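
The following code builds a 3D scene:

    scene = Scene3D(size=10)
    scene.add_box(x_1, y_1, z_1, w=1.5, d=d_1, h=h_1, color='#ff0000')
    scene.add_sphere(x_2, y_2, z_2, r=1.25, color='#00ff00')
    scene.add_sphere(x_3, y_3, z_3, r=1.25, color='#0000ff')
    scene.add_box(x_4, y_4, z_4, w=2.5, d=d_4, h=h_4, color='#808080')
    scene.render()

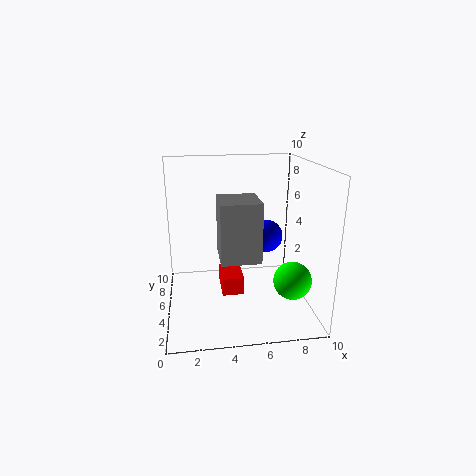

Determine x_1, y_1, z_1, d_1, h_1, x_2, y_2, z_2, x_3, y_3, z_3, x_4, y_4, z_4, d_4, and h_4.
x_1 = 3.75
y_1 = 3.75
z_1 = 1.25
d_1 = 2.5
h_1 = 1.25
x_2 = 8.25
y_2 = 2.5
z_2 = 2.75
x_3 = 7.5
y_3 = 7
z_3 = 4.25
x_4 = 3.5
y_4 = 1.75
z_4 = 4.5
d_4 = 2.75
h_4 = 3.75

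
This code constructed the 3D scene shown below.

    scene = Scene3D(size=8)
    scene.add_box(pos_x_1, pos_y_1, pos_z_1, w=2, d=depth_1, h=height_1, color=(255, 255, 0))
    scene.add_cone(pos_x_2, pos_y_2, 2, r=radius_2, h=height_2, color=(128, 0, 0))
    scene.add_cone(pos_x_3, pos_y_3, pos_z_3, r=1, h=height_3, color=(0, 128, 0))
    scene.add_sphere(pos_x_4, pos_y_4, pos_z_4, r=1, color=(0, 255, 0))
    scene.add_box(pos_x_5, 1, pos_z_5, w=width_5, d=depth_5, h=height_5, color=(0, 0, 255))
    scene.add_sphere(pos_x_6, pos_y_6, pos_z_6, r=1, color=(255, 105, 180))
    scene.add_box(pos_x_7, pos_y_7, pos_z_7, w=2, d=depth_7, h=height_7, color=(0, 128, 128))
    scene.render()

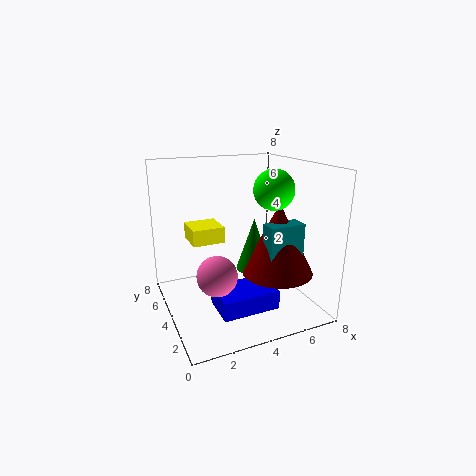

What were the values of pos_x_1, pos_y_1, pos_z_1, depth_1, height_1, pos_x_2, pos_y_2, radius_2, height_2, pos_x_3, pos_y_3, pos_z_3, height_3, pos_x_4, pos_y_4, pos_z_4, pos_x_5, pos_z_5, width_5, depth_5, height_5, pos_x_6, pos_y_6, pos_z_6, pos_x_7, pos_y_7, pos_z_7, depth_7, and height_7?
pos_x_1 = 2, pos_y_1 = 6, pos_z_1 = 3, depth_1 = 2, height_1 = 1, pos_x_2 = 6, pos_y_2 = 3, radius_2 = 2, height_2 = 4, pos_x_3 = 5, pos_y_3 = 4, pos_z_3 = 2, height_3 = 3, pos_x_4 = 5, pos_y_4 = 2, pos_z_4 = 7, pos_x_5 = 2, pos_z_5 = 1, width_5 = 3, depth_5 = 2, height_5 = 1, pos_x_6 = 2, pos_y_6 = 2, pos_z_6 = 3, pos_x_7 = 5, pos_y_7 = 2, pos_z_7 = 3, depth_7 = 1, height_7 = 2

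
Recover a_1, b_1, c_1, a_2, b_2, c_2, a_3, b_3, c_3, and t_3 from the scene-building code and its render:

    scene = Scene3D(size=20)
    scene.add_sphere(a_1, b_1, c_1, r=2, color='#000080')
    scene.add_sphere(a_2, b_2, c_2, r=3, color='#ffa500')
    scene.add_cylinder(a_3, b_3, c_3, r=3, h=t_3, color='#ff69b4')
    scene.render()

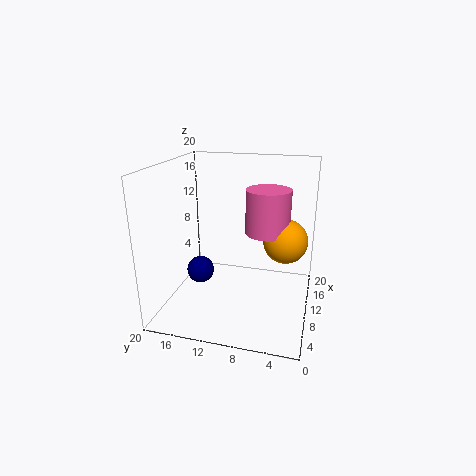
a_1 = 10.5
b_1 = 16
c_1 = 4
a_2 = 10.5
b_2 = 3.5
c_2 = 10
a_3 = 10.5
b_3 = 6
c_3 = 11
t_3 = 6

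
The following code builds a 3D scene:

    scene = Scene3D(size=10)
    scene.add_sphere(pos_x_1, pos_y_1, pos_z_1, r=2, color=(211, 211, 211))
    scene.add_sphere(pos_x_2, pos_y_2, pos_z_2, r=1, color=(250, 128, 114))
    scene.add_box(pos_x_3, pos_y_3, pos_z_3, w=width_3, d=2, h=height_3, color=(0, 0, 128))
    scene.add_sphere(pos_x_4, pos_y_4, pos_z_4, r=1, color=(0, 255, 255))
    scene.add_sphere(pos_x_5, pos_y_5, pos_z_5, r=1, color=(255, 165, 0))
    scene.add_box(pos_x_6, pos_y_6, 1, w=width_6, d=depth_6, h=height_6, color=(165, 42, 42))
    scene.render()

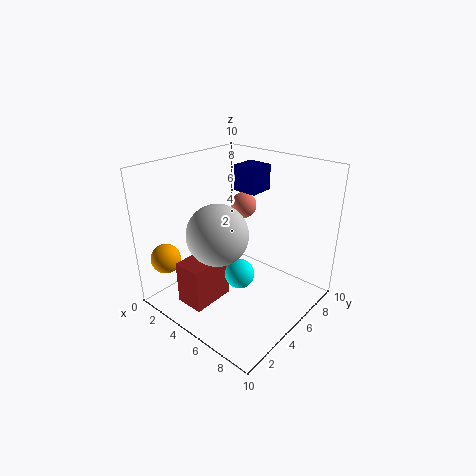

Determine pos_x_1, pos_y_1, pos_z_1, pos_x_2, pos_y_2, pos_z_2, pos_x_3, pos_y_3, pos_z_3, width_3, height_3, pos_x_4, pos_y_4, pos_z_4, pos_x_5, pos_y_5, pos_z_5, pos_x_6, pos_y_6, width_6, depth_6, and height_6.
pos_x_1 = 5
pos_y_1 = 3
pos_z_1 = 6
pos_x_2 = 3
pos_y_2 = 8
pos_z_2 = 6
pos_x_3 = 2
pos_y_3 = 8
pos_z_3 = 7
width_3 = 2
height_3 = 2
pos_x_4 = 6
pos_y_4 = 4
pos_z_4 = 3
pos_x_5 = 2
pos_y_5 = 1
pos_z_5 = 4
pos_x_6 = 3
pos_y_6 = 1
width_6 = 2
depth_6 = 3
height_6 = 3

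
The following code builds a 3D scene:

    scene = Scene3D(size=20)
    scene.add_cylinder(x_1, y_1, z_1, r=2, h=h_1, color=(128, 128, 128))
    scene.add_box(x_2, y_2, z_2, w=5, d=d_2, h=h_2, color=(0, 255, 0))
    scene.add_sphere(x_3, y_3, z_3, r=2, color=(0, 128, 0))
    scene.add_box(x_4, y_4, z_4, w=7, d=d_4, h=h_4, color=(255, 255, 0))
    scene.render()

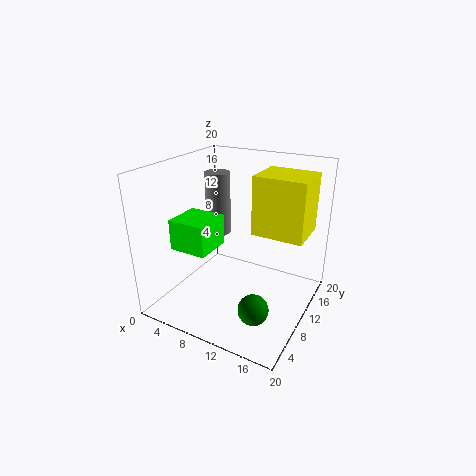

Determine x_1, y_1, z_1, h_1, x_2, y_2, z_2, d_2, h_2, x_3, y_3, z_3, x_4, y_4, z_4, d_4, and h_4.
x_1 = 3, y_1 = 16, z_1 = 7, h_1 = 10, x_2 = 4, y_2 = 3, z_2 = 10, d_2 = 5, h_2 = 4, x_3 = 15, y_3 = 5, z_3 = 3, x_4 = 12, y_4 = 10, z_4 = 11, d_4 = 6, h_4 = 8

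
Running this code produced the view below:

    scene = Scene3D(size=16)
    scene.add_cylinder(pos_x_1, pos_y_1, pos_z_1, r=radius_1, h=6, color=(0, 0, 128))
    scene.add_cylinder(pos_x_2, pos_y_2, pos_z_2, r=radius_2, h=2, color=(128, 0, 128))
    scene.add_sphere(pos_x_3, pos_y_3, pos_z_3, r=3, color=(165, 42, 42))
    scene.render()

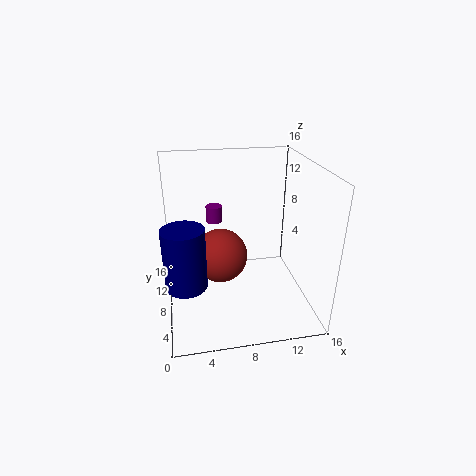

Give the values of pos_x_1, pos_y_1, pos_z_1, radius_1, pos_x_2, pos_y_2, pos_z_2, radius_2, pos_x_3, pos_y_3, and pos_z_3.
pos_x_1 = 2
pos_y_1 = 3
pos_z_1 = 6
radius_1 = 2
pos_x_2 = 6
pos_y_2 = 13
pos_z_2 = 8
radius_2 = 1
pos_x_3 = 6
pos_y_3 = 8
pos_z_3 = 6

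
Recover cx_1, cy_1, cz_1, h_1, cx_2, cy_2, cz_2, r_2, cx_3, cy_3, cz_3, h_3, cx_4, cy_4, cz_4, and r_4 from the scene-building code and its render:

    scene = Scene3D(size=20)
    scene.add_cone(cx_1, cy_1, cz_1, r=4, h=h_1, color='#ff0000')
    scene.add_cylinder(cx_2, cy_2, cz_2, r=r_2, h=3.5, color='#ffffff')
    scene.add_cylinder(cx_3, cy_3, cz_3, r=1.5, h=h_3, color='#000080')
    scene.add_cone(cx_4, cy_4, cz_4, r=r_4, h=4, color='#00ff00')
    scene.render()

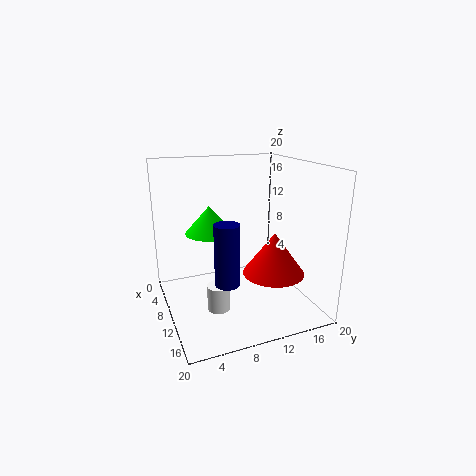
cx_1 = 15; cy_1 = 13; cz_1 = 6.5; h_1 = 5.5; cx_2 = 13; cy_2 = 6; cz_2 = 1.5; r_2 = 1.5; cx_3 = 16.5; cy_3 = 6; cz_3 = 7; h_3 = 7.5; cx_4 = 6.5; cy_4 = 7; cz_4 = 10; r_4 = 3.5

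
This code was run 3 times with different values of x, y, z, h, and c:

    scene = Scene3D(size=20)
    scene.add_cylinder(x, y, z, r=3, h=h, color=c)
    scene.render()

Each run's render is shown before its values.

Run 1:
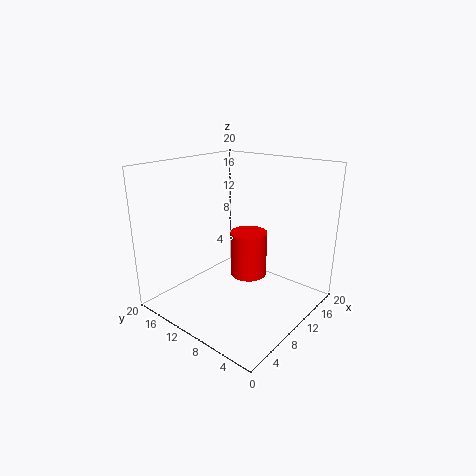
x = 16.75
y = 13.25
z = 0.5
h = 7.5
c = 'red'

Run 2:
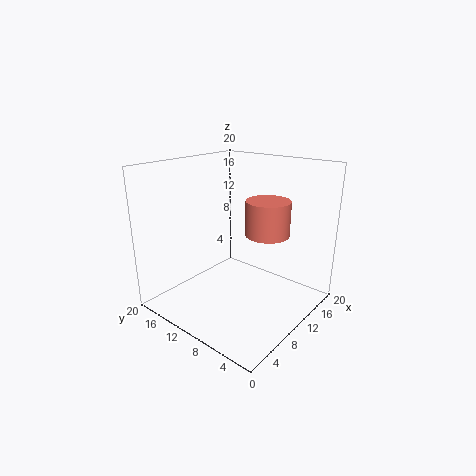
x = 12
y = 6.5
z = 10.75
h = 4.75
c = 'salmon'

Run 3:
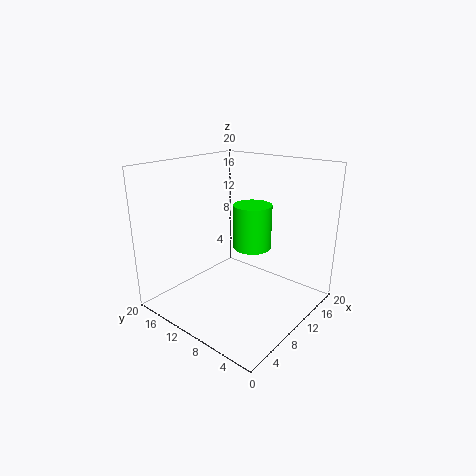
x = 16
y = 12
z = 6
h = 7
c = 'lime'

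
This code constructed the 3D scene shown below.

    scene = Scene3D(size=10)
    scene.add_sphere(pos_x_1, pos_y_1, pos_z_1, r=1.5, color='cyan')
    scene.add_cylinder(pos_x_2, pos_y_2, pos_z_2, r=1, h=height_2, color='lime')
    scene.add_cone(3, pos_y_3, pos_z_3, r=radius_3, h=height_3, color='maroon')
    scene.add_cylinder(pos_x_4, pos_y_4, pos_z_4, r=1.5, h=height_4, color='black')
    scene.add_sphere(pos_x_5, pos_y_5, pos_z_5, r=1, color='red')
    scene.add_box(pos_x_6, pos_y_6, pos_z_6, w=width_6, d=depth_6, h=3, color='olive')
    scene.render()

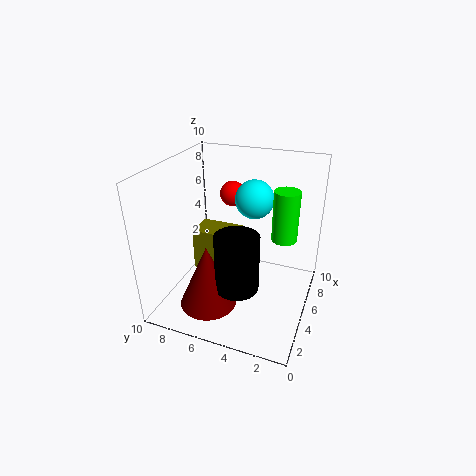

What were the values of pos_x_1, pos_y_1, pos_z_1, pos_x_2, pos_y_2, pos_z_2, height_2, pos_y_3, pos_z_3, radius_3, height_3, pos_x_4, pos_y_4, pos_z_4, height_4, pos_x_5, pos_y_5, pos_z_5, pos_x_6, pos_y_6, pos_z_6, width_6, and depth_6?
pos_x_1 = 8.5, pos_y_1 = 5, pos_z_1 = 6.5, pos_x_2 = 8.5, pos_y_2 = 2.5, pos_z_2 = 3.5, height_2 = 4, pos_y_3 = 6.5, pos_z_3 = 0.5, radius_3 = 2, height_3 = 4.5, pos_x_4 = 3.5, pos_y_4 = 4.5, pos_z_4 = 2, height_4 = 4, pos_x_5 = 9, pos_y_5 = 7, pos_z_5 = 6.5, pos_x_6 = 4, pos_y_6 = 5, pos_z_6 = 2.5, width_6 = 2, depth_6 = 3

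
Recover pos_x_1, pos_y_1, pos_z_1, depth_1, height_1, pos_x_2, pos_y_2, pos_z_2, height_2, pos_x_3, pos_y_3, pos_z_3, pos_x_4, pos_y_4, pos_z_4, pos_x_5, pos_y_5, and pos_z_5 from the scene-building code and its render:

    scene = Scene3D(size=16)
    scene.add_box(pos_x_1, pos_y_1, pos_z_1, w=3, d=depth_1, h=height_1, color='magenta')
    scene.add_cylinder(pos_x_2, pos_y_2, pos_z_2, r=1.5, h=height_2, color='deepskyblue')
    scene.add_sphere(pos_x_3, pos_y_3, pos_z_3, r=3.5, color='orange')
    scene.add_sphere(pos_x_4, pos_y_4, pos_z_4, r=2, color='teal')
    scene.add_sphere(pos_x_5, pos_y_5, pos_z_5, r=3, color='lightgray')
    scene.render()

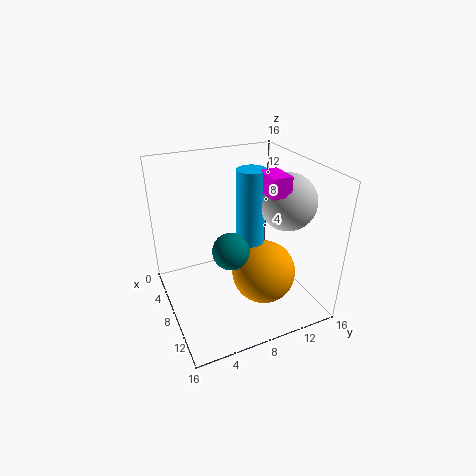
pos_x_1 = 9.5, pos_y_1 = 9.5, pos_z_1 = 14, depth_1 = 2, height_1 = 2, pos_x_2 = 9, pos_y_2 = 9, pos_z_2 = 8, height_2 = 8, pos_x_3 = 10.5, pos_y_3 = 10, pos_z_3 = 4.5, pos_x_4 = 9.5, pos_y_4 = 6.5, pos_z_4 = 7.5, pos_x_5 = 10.5, pos_y_5 = 12.5, pos_z_5 = 12.5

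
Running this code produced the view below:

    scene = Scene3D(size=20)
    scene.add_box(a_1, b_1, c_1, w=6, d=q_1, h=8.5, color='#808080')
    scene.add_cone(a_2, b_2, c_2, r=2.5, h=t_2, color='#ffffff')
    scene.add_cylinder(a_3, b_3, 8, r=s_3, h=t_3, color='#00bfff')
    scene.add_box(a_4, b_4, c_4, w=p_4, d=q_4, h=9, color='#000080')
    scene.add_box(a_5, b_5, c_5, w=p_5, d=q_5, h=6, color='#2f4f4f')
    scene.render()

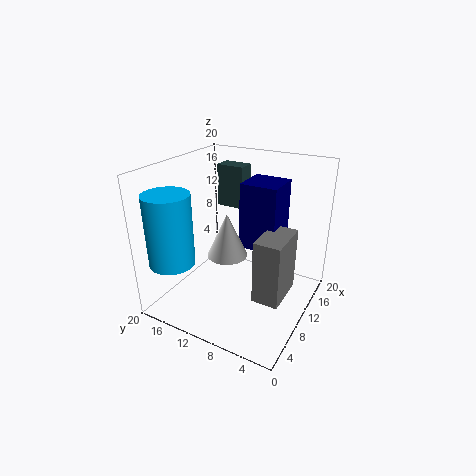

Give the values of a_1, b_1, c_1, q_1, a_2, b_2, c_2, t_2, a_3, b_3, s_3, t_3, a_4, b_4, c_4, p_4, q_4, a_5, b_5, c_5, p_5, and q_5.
a_1 = 5.5, b_1 = 2, c_1 = 4, q_1 = 3.5, a_2 = 5.5, b_2 = 9, c_2 = 10, t_2 = 5.5, a_3 = 3, b_3 = 16, s_3 = 3, t_3 = 9.5, a_4 = 9.5, b_4 = 4.5, c_4 = 9, p_4 = 5, q_4 = 5, a_5 = 13, b_5 = 11, c_5 = 13, p_5 = 2.5, q_5 = 4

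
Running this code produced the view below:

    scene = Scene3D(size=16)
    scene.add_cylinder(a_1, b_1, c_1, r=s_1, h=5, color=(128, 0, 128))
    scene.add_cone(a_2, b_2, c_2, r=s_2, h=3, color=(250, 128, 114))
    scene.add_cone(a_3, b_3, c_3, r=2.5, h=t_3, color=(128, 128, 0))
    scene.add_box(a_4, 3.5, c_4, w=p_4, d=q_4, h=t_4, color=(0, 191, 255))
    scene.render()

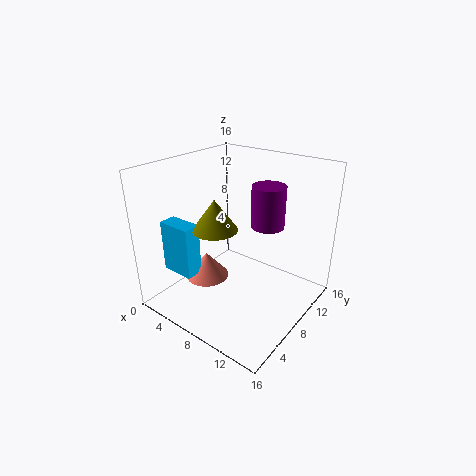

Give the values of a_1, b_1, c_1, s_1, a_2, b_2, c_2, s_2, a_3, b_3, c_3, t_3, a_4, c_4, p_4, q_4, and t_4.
a_1 = 9; b_1 = 12.5; c_1 = 8; s_1 = 2; a_2 = 4.5; b_2 = 6.5; c_2 = 2.5; s_2 = 2.5; a_3 = 6; b_3 = 6.5; c_3 = 9; t_3 = 3.5; a_4 = 0.5; c_4 = 3.5; p_4 = 4; q_4 = 2; t_4 = 6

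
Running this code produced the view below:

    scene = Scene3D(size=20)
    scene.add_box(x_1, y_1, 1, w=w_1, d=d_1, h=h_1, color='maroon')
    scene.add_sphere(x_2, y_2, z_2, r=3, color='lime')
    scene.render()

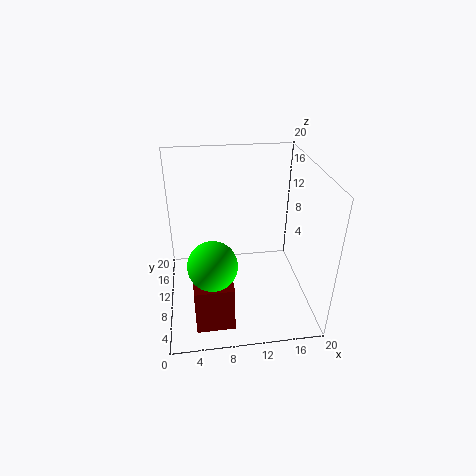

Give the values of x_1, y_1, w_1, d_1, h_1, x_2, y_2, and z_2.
x_1 = 3.5, y_1 = 2, w_1 = 5, d_1 = 2.5, h_1 = 6.5, x_2 = 6, y_2 = 3.5, z_2 = 10.5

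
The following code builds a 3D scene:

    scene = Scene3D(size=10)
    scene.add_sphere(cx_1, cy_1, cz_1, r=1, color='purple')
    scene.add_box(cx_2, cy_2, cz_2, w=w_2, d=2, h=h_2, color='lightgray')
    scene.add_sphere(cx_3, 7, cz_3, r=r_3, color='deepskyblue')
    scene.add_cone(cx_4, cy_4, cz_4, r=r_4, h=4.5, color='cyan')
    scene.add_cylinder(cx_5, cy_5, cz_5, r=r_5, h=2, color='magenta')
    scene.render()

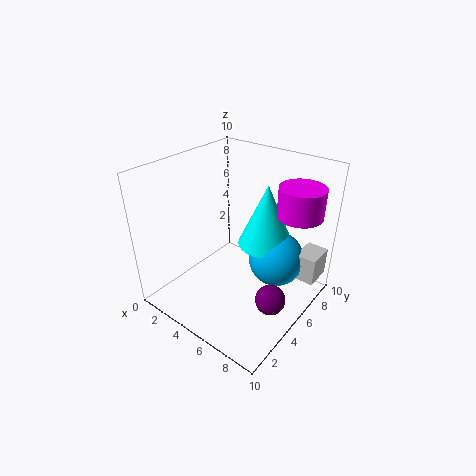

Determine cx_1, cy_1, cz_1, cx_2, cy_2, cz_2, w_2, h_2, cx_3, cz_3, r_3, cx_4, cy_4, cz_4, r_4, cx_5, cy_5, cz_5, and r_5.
cx_1 = 8.5, cy_1 = 4, cz_1 = 2, cx_2 = 8.5, cy_2 = 7, cz_2 = 2, w_2 = 1.5, h_2 = 2, cx_3 = 7, cz_3 = 3, r_3 = 2, cx_4 = 6, cy_4 = 7, cz_4 = 4, r_4 = 2, cx_5 = 8.5, cy_5 = 7, cz_5 = 7, r_5 = 1.5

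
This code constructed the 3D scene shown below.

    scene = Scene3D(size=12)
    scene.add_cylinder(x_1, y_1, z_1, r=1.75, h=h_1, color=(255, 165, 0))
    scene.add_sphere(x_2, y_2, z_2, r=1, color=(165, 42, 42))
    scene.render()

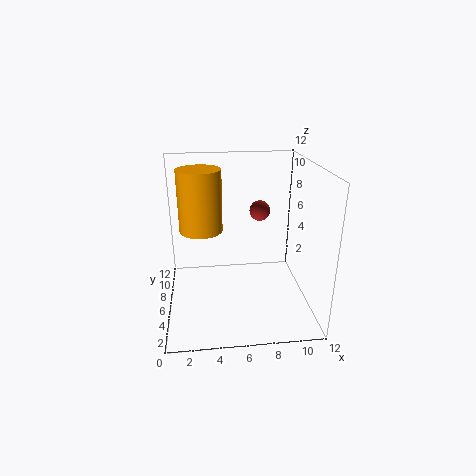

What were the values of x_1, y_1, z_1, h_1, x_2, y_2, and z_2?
x_1 = 3, y_1 = 6.25, z_1 = 6.75, h_1 = 5, x_2 = 8.75, y_2 = 11, z_2 = 6.5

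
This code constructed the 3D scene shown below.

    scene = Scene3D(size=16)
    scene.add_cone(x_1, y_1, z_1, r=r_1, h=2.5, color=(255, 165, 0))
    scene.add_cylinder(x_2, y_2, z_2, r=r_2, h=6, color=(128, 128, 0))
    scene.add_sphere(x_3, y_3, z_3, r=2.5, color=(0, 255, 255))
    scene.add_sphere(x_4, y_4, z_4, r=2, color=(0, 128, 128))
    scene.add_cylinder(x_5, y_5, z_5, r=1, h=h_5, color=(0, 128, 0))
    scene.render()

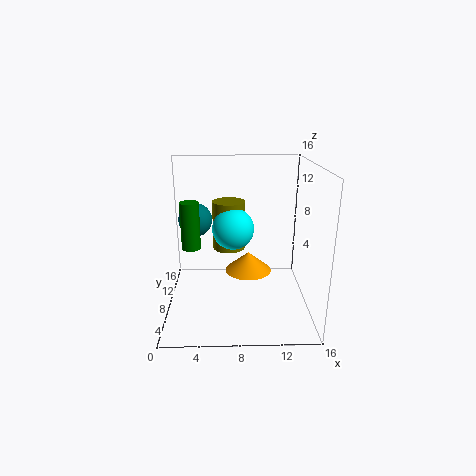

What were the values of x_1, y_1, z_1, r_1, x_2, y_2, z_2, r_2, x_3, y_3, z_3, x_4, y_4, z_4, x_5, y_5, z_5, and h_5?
x_1 = 9.5; y_1 = 13; z_1 = 1.5; r_1 = 3; x_2 = 7; y_2 = 12.5; z_2 = 5; r_2 = 2; x_3 = 7.5; y_3 = 11; z_3 = 8; x_4 = 3; y_4 = 11.5; z_4 = 9; x_5 = 3; y_5 = 6.5; z_5 = 7.5; h_5 = 5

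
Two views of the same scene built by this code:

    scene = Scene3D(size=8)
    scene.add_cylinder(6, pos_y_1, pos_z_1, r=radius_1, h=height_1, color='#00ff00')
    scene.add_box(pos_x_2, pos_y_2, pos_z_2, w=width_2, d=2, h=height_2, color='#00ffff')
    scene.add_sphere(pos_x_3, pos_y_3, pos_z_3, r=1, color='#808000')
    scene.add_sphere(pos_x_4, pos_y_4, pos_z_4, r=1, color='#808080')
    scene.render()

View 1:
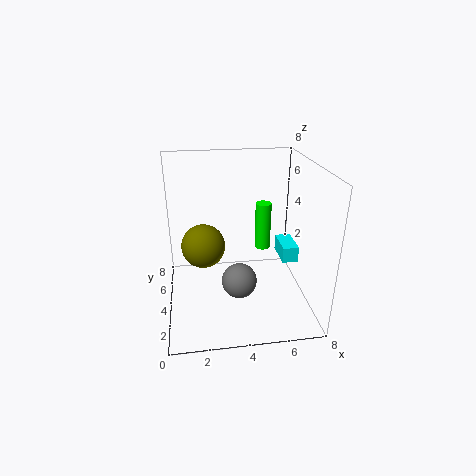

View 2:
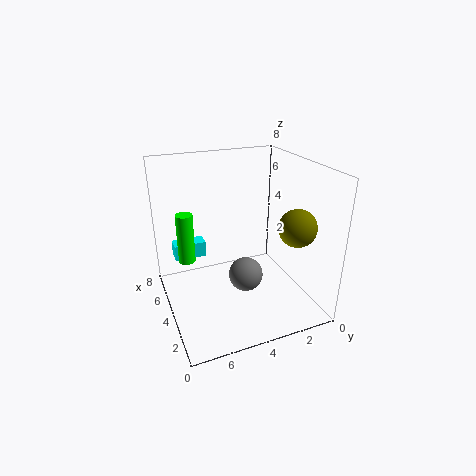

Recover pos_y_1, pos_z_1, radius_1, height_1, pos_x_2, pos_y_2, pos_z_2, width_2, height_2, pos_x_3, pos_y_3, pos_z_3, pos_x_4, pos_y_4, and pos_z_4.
pos_y_1 = 6.5
pos_z_1 = 2
radius_1 = 0.5
height_1 = 3
pos_x_2 = 7
pos_y_2 = 5
pos_z_2 = 1.5
width_2 = 1
height_2 = 1
pos_x_3 = 2
pos_y_3 = 1.5
pos_z_3 = 5
pos_x_4 = 4
pos_y_4 = 3.5
pos_z_4 = 1.5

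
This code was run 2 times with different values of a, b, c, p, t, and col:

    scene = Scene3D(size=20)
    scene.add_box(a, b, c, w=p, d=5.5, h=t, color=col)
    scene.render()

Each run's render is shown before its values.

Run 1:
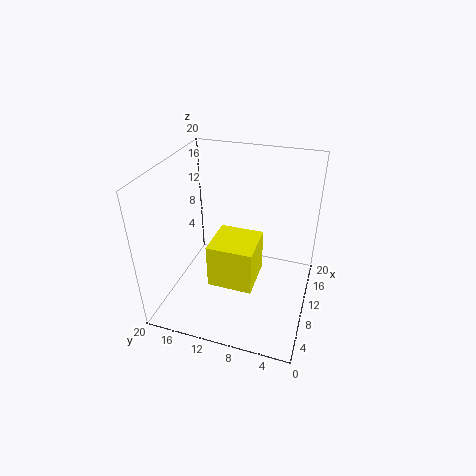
a = 2.5; b = 6; c = 7.5; p = 5.5; t = 5.5; col = 'yellow'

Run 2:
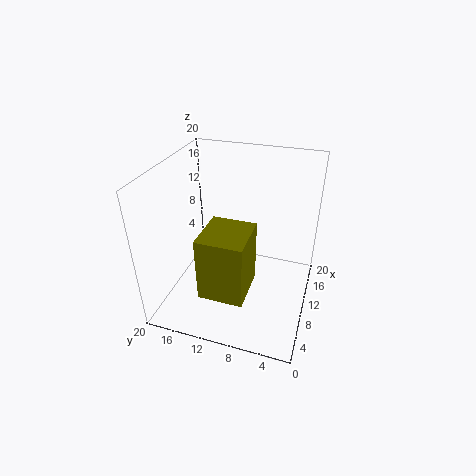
a = 0.5; b = 6.5; c = 7; p = 6; t = 8; col = 'olive'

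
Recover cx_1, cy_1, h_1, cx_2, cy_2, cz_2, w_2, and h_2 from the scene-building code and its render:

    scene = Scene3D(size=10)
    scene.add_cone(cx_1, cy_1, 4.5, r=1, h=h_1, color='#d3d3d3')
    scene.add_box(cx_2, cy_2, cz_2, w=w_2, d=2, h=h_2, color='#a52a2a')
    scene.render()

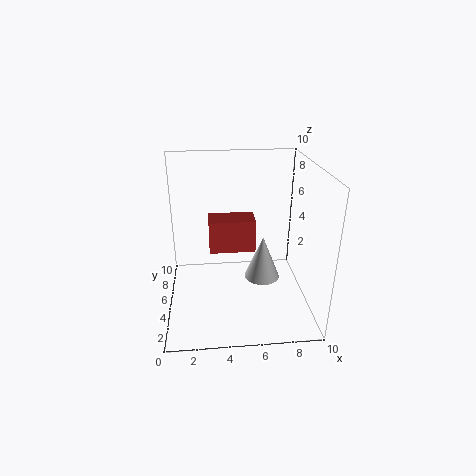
cx_1 = 6, cy_1 = 1, h_1 = 2.5, cx_2 = 3, cy_2 = 6.5, cz_2 = 3, w_2 = 3.5, h_2 = 2.5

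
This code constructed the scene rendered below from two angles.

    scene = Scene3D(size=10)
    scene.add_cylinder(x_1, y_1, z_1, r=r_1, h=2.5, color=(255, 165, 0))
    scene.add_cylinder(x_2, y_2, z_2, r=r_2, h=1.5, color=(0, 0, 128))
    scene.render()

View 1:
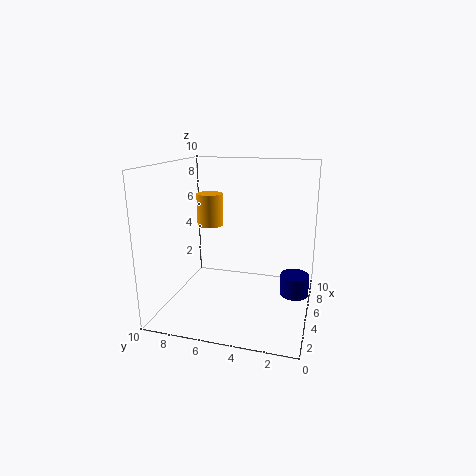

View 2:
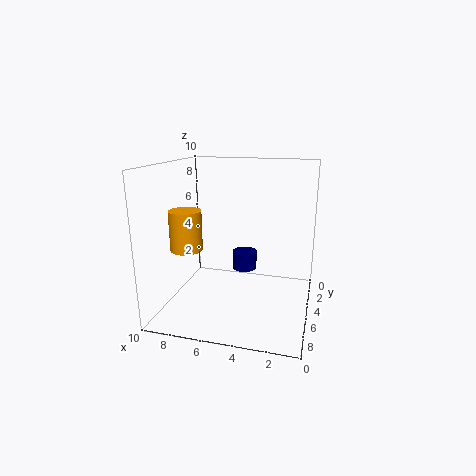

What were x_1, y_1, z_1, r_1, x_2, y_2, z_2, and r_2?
x_1 = 7.5, y_1 = 8, z_1 = 5, r_1 = 1, x_2 = 5.5, y_2 = 1, z_2 = 1, r_2 = 1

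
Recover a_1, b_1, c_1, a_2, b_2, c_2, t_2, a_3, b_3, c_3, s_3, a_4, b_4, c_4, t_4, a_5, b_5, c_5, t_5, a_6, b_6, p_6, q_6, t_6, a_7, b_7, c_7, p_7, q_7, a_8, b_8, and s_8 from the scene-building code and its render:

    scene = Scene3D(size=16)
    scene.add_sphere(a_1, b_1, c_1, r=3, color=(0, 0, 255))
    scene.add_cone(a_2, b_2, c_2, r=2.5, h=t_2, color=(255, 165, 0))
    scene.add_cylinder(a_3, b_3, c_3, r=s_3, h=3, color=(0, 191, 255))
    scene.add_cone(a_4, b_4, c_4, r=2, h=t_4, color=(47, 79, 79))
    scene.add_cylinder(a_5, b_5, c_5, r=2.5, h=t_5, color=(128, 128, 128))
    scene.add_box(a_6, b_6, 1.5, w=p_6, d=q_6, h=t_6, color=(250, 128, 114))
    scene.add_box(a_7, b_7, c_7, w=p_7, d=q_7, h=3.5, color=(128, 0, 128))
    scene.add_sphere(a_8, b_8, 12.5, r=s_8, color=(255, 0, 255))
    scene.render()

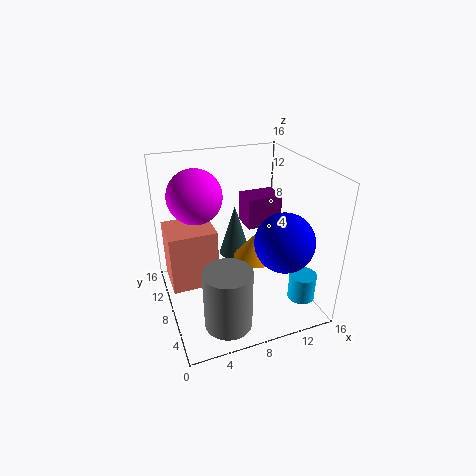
a_1 = 11; b_1 = 3; c_1 = 9.5; a_2 = 10; b_2 = 7.5; c_2 = 5.5; t_2 = 3; a_3 = 14; b_3 = 3.5; c_3 = 1.5; s_3 = 1.5; a_4 = 9.5; b_4 = 13; c_4 = 3; t_4 = 6.5; a_5 = 5; b_5 = 3; c_5 = 1; t_5 = 6.5; a_6 = 0.5; b_6 = 9; p_6 = 5.5; q_6 = 5; t_6 = 7; a_7 = 9.5; b_7 = 8.5; c_7 = 8.5; p_7 = 4; q_7 = 3; a_8 = 4; b_8 = 10.5; s_8 = 3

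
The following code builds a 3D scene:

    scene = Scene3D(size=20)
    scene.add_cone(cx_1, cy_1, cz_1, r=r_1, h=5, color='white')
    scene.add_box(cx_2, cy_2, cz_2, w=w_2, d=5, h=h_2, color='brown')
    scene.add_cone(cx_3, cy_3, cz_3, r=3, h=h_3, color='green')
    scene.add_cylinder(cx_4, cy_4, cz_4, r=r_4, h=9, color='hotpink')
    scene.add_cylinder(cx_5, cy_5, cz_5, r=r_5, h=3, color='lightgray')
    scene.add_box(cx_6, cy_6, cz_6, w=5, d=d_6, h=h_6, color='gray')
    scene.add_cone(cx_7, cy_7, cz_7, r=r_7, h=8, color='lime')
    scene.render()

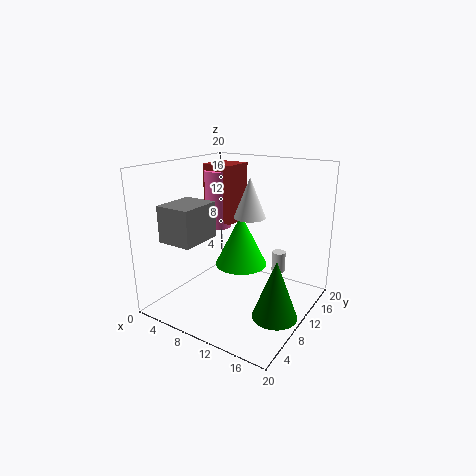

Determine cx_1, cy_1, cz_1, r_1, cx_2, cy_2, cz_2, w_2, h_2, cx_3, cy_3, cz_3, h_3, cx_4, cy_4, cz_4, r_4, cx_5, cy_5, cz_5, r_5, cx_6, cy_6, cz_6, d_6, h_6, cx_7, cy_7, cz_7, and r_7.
cx_1 = 13
cy_1 = 8
cz_1 = 14
r_1 = 2
cx_2 = 1
cy_2 = 14
cz_2 = 10
w_2 = 5
h_2 = 9
cx_3 = 17
cy_3 = 8
cz_3 = 1
h_3 = 8
cx_4 = 3
cy_4 = 15
cz_4 = 9
r_4 = 2
cx_5 = 14
cy_5 = 15
cz_5 = 4
r_5 = 1
cx_6 = 2
cy_6 = 3
cz_6 = 10
d_6 = 6
h_6 = 5
cx_7 = 8
cy_7 = 14
cz_7 = 4
r_7 = 4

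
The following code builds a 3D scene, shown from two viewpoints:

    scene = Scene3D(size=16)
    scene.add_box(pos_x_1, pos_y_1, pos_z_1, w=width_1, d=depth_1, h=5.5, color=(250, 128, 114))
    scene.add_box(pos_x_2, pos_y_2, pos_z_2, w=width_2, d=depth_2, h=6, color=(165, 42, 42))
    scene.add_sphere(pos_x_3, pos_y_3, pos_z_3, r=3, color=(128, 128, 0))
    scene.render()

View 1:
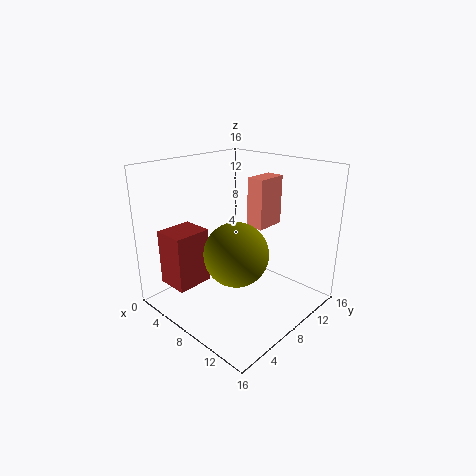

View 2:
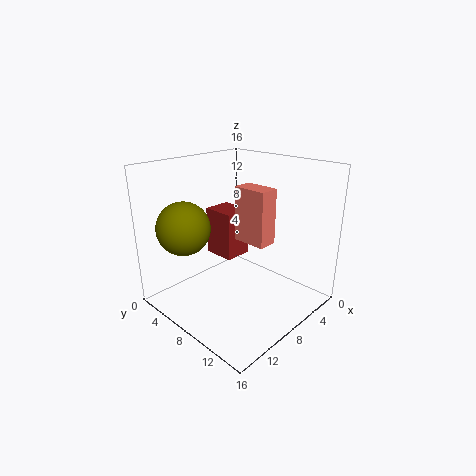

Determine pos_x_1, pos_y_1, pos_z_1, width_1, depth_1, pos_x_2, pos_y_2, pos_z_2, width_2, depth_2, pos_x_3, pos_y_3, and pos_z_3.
pos_x_1 = 8
pos_y_1 = 9.5
pos_z_1 = 9
width_1 = 2
depth_1 = 3.5
pos_x_2 = 3
pos_y_2 = 1
pos_z_2 = 3.5
width_2 = 3.5
depth_2 = 4
pos_x_3 = 12
pos_y_3 = 3.5
pos_z_3 = 9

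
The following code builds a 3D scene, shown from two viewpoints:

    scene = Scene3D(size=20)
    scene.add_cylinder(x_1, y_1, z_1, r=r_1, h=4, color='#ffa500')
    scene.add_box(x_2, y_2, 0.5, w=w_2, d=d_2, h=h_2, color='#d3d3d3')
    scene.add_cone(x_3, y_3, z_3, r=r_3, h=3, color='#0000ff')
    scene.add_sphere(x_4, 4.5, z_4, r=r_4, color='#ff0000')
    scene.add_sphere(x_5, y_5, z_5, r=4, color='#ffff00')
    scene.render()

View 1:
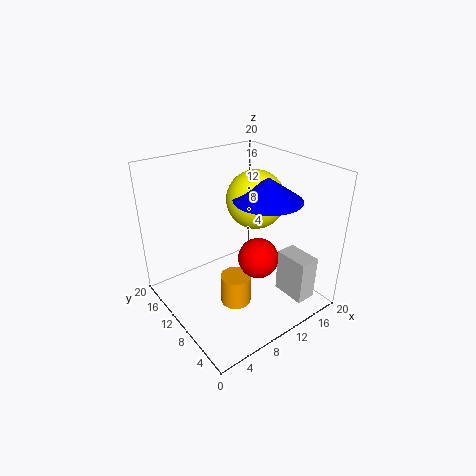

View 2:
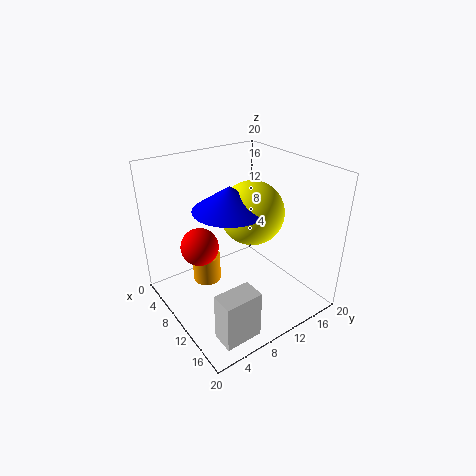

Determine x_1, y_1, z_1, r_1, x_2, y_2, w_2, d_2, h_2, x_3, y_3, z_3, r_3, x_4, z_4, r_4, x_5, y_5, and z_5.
x_1 = 7, y_1 = 6.5, z_1 = 3, r_1 = 2, x_2 = 15.5, y_2 = 2.5, w_2 = 3, d_2 = 5, h_2 = 6.5, x_3 = 12.5, y_3 = 7, z_3 = 16, r_3 = 4.5, x_4 = 9, z_4 = 10, r_4 = 2.5, x_5 = 13, y_5 = 10, z_5 = 15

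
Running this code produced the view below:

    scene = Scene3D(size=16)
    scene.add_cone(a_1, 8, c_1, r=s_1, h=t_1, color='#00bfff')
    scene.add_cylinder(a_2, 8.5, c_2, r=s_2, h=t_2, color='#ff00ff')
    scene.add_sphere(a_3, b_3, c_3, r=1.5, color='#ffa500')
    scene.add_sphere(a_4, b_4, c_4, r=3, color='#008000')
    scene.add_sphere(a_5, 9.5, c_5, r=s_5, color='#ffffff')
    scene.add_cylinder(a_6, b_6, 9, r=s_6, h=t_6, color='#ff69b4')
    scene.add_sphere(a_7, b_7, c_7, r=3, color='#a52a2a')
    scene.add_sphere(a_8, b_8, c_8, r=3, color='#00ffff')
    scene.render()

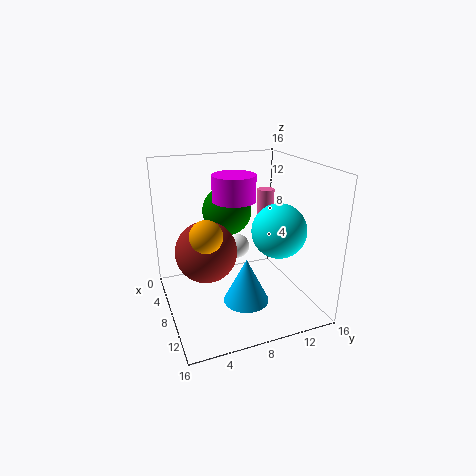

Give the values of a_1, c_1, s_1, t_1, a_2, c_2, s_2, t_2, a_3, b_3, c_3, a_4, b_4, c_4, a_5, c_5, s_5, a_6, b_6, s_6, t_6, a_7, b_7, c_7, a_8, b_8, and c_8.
a_1 = 10.5, c_1 = 1.5, s_1 = 2.5, t_1 = 5, a_2 = 5.5, c_2 = 11.5, s_2 = 2.5, t_2 = 3, a_3 = 13, b_3 = 3, c_3 = 11, a_4 = 3, b_4 = 8.5, c_4 = 9.5, a_5 = 4, c_5 = 5, s_5 = 1.5, a_6 = 5.5, b_6 = 12.5, s_6 = 1, t_6 = 3.5, a_7 = 11, b_7 = 3.5, c_7 = 8.5, a_8 = 10, b_8 = 12, c_8 = 9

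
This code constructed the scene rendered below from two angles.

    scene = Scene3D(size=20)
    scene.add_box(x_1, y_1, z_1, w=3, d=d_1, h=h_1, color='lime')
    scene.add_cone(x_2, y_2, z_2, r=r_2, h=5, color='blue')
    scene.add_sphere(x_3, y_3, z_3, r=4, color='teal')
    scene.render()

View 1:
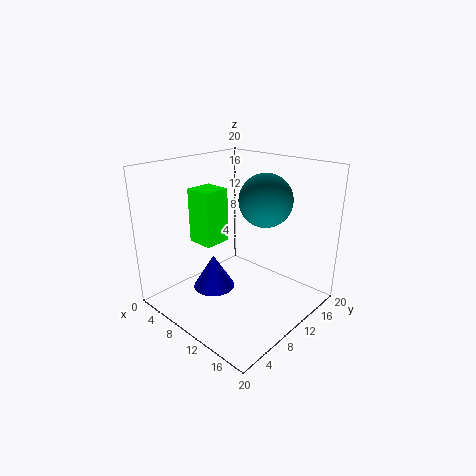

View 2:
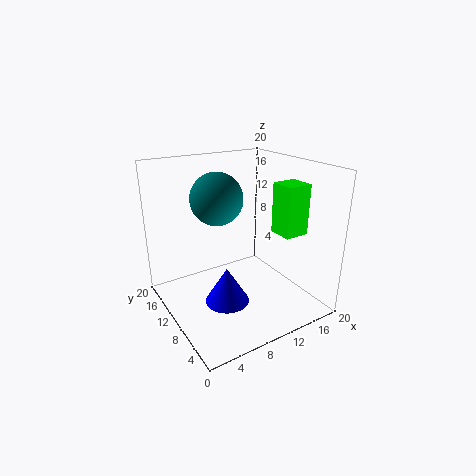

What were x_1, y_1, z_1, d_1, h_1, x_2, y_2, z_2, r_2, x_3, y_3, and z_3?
x_1 = 11; y_1 = 1; z_1 = 13; d_1 = 3; h_1 = 6; x_2 = 7; y_2 = 8; z_2 = 2; r_2 = 3; x_3 = 10; y_3 = 16; z_3 = 14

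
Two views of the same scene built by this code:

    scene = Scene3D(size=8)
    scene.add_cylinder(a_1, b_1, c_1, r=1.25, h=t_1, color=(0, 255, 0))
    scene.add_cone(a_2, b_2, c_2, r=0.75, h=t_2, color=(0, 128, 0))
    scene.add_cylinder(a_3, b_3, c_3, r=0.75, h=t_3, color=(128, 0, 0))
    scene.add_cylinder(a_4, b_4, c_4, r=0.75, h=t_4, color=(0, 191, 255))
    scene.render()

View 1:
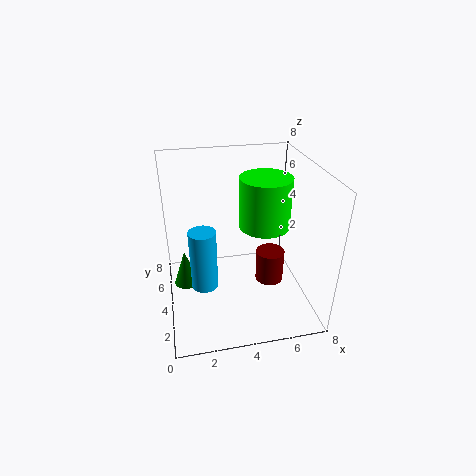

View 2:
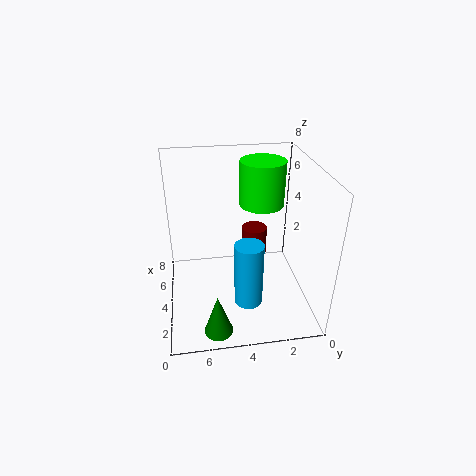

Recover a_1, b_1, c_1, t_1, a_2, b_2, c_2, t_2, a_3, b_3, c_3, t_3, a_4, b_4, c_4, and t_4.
a_1 = 5, b_1 = 2.5, c_1 = 5.5, t_1 = 2.5, a_2 = 1, b_2 = 5.5, c_2 = 0.25, t_2 = 2.25, a_3 = 5.5, b_3 = 2.75, c_3 = 2, t_3 = 1.75, a_4 = 2, b_4 = 3.75, c_4 = 1.25, t_4 = 3.5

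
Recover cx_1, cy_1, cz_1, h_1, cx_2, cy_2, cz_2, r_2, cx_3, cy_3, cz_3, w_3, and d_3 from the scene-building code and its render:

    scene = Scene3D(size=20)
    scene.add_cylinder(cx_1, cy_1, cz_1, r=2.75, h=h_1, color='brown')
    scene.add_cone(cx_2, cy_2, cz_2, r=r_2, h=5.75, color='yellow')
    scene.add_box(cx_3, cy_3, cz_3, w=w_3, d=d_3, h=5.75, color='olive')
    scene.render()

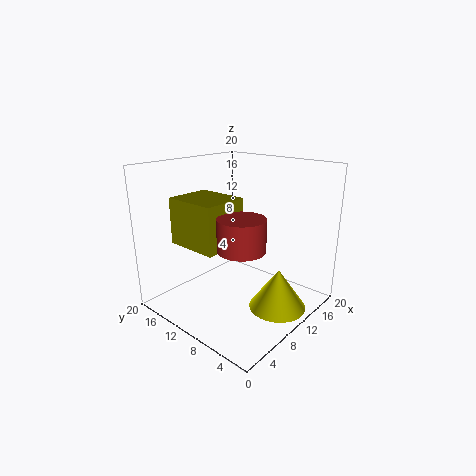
cx_1 = 4, cy_1 = 4.25, cz_1 = 11.75, h_1 = 3.75, cx_2 = 12.25, cy_2 = 4.5, cz_2 = 0.25, r_2 = 4, cx_3 = 1.5, cy_3 = 6.75, cz_3 = 11, w_3 = 5.75, d_3 = 6.75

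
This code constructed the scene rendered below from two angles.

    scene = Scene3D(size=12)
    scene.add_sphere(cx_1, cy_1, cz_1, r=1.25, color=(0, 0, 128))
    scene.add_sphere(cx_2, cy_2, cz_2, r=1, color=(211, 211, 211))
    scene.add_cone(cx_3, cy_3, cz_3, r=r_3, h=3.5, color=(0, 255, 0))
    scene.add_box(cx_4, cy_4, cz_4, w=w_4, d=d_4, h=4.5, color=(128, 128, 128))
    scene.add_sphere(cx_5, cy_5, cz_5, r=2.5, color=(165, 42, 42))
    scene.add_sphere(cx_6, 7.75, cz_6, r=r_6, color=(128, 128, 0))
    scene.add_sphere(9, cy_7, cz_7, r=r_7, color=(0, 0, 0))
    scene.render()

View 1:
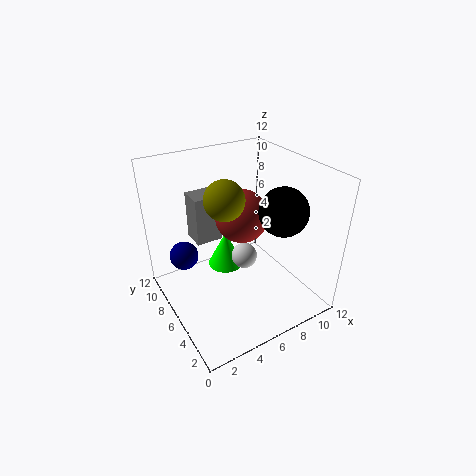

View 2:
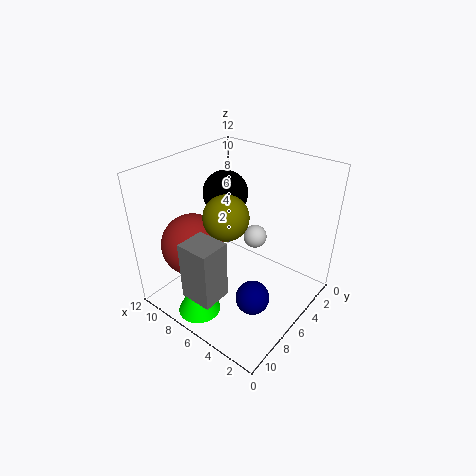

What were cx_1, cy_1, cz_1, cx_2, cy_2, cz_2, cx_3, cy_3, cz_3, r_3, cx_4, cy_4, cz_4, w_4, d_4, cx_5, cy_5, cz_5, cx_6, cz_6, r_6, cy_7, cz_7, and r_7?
cx_1 = 2.25, cy_1 = 9, cz_1 = 3.75, cx_2 = 5.5, cy_2 = 4.25, cz_2 = 5.5, cx_3 = 7, cy_3 = 10, cz_3 = 0.5, r_3 = 1.75, cx_4 = 4, cy_4 = 9.75, cz_4 = 3.75, w_4 = 2.5, d_4 = 2.25, cx_5 = 8.25, cy_5 = 9, cz_5 = 6, cx_6 = 5.75, cz_6 = 8.75, r_6 = 1.75, cy_7 = 4, cz_7 = 8.5, r_7 = 2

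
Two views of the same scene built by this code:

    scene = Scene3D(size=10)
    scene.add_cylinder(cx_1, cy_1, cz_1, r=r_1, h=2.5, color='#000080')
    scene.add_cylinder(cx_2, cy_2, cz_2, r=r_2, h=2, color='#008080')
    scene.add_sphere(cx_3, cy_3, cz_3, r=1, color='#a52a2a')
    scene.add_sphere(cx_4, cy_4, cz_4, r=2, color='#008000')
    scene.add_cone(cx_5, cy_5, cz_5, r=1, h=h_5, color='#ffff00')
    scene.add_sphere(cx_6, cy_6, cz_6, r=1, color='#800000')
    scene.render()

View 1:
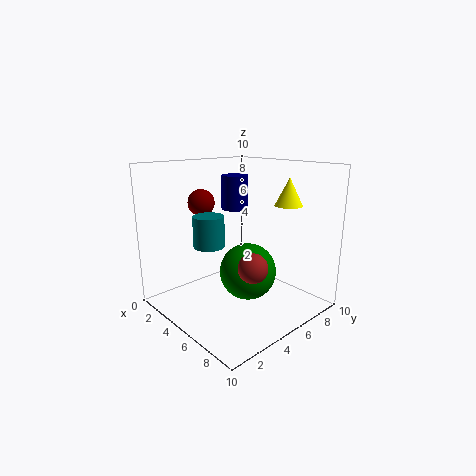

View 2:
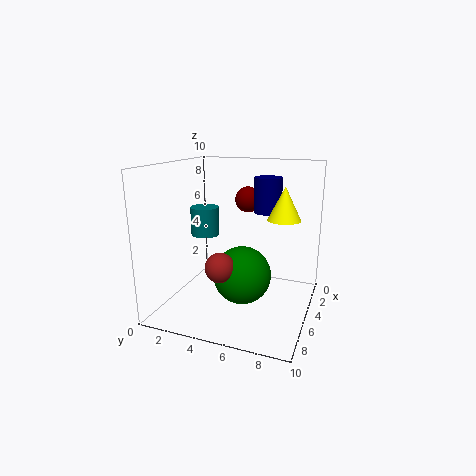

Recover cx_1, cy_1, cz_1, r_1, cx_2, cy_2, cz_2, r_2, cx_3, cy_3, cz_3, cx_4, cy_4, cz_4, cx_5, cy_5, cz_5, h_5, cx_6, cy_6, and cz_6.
cx_1 = 3, cy_1 = 6.5, cz_1 = 6.5, r_1 = 1, cx_2 = 5, cy_2 = 2.5, cz_2 = 5, r_2 = 1, cx_3 = 7, cy_3 = 4.5, cz_3 = 3.5, cx_4 = 5.5, cy_4 = 5.5, cz_4 = 2.5, cx_5 = 6.5, cy_5 = 8.5, cz_5 = 7, h_5 = 2, cx_6 = 1.5, cy_6 = 4.5, cz_6 = 7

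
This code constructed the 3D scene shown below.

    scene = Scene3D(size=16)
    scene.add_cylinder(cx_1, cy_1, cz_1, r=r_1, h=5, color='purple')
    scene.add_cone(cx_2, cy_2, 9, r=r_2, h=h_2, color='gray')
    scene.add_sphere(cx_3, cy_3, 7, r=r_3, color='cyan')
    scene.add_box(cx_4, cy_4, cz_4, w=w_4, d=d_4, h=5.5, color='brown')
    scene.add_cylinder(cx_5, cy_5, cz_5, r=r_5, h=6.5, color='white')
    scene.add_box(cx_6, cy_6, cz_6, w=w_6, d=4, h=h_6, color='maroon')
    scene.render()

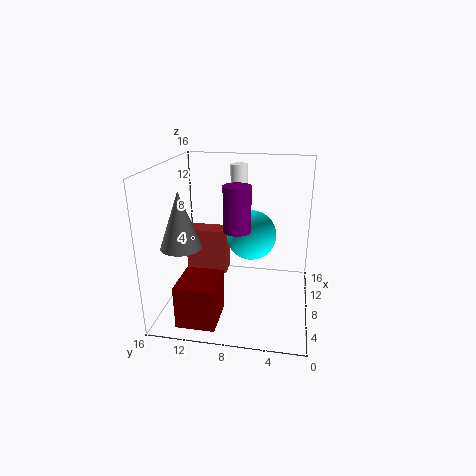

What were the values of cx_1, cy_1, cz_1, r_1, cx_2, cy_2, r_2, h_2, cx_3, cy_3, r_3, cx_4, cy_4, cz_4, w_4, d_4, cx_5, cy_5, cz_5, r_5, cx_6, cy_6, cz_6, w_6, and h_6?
cx_1 = 7.5, cy_1 = 8, cz_1 = 9, r_1 = 1.5, cx_2 = 2.5, cy_2 = 12.5, r_2 = 2, h_2 = 5.5, cx_3 = 11.5, cy_3 = 7, r_3 = 3, cx_4 = 10.5, cy_4 = 10, cz_4 = 2, w_4 = 2.5, d_4 = 5, cx_5 = 11.5, cy_5 = 8.5, cz_5 = 9, r_5 = 1, cx_6 = 0.5, cy_6 = 9, cz_6 = 1, w_6 = 4.5, h_6 = 4.5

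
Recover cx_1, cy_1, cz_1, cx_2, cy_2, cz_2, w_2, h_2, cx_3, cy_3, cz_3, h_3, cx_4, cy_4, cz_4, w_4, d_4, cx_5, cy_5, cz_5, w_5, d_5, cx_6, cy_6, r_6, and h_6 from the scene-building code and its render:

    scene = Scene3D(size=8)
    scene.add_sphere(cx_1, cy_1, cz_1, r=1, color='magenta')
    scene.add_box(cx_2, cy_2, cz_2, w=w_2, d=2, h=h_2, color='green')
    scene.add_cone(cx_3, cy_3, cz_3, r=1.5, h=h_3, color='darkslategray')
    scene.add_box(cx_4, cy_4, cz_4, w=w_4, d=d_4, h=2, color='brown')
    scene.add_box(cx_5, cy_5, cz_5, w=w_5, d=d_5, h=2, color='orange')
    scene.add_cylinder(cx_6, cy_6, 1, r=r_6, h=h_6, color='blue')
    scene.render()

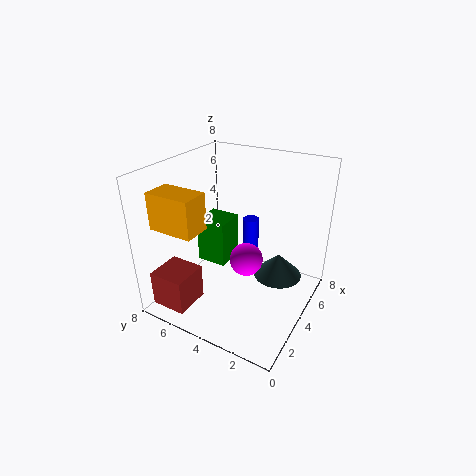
cx_1 = 5; cy_1 = 4; cz_1 = 2; cx_2 = 5.5; cy_2 = 6; cz_2 = 0.5; w_2 = 2; h_2 = 3; cx_3 = 6.5; cy_3 = 2.5; cz_3 = 0.5; h_3 = 1.5; cx_4 = 0.5; cy_4 = 5.5; cz_4 = 0.5; w_4 = 2; d_4 = 2; cx_5 = 1; cy_5 = 5; cz_5 = 5; w_5 = 1.5; d_5 = 2.5; cx_6 = 6.5; cy_6 = 4.5; r_6 = 0.5; h_6 = 3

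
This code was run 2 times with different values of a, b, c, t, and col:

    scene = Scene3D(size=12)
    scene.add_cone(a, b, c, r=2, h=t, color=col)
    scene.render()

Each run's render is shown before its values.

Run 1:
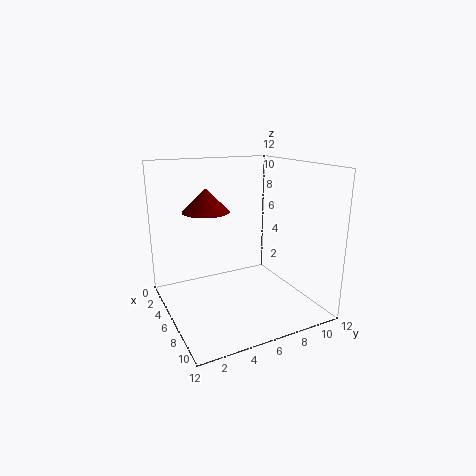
a = 4
b = 4
c = 8
t = 2
col = 'maroon'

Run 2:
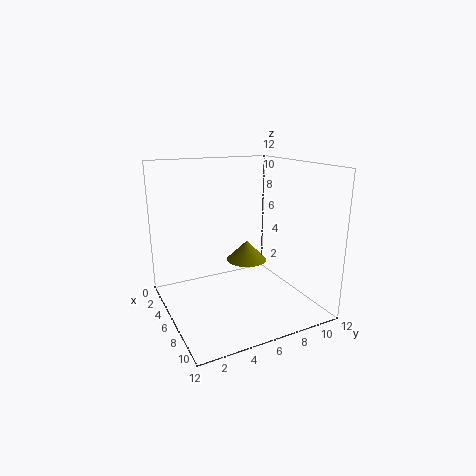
a = 2
b = 9
c = 2
t = 2
col = 'olive'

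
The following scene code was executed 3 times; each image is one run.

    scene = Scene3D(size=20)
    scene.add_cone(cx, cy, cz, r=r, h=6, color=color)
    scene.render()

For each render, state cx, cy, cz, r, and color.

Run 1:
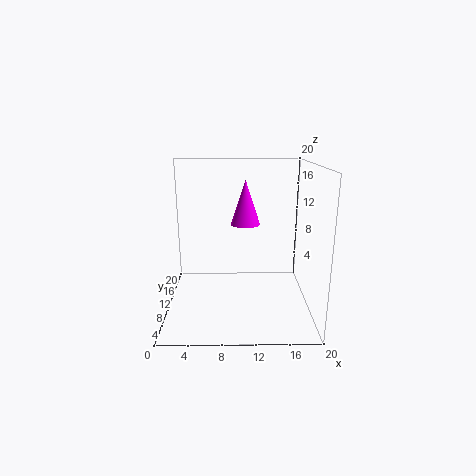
cx = 11
cy = 10
cz = 12
r = 2
color = 'magenta'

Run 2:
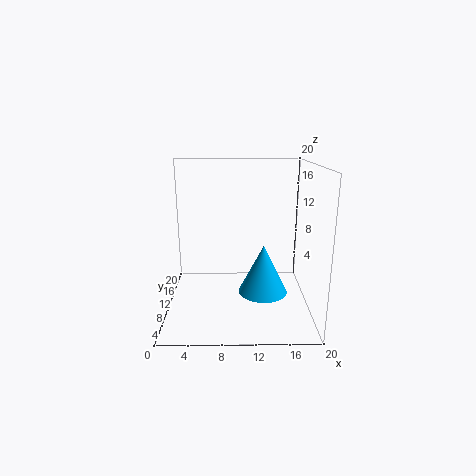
cx = 13
cy = 4
cz = 5
r = 3
color = 'deepskyblue'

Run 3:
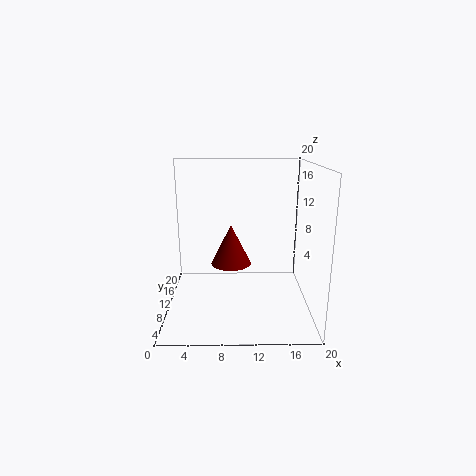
cx = 9
cy = 13
cz = 5
r = 3
color = 'maroon'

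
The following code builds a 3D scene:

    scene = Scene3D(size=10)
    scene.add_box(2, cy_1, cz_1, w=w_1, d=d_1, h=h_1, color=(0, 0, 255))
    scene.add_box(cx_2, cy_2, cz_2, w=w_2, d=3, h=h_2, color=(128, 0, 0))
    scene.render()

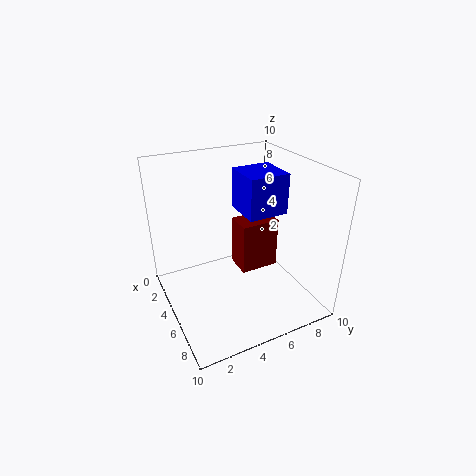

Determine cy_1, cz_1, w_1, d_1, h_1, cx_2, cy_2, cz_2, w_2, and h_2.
cy_1 = 6; cz_1 = 6; w_1 = 3; d_1 = 3; h_1 = 3; cx_2 = 2; cy_2 = 6; cz_2 = 1; w_2 = 2; h_2 = 4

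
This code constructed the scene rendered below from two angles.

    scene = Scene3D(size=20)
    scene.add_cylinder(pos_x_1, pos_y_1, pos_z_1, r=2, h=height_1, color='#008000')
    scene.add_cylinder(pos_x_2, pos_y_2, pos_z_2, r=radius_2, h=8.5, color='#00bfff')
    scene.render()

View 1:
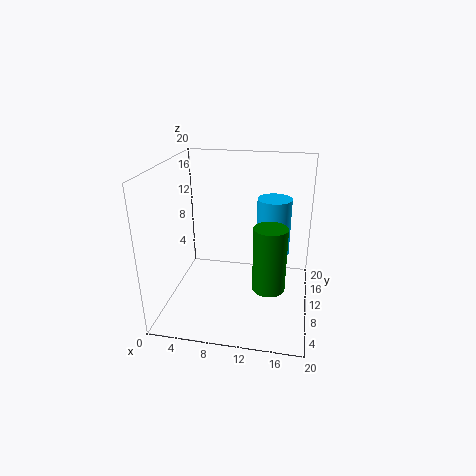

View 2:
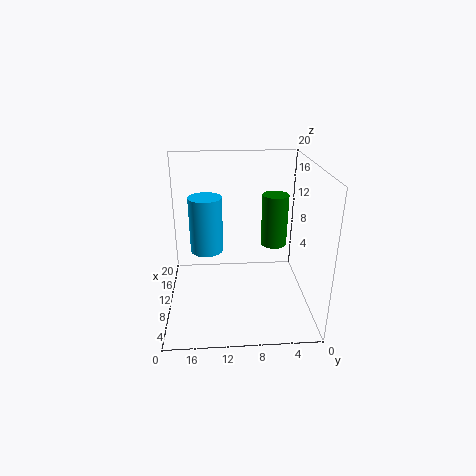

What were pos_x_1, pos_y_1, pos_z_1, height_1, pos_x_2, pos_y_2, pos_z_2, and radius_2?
pos_x_1 = 15
pos_y_1 = 4
pos_z_1 = 6.5
height_1 = 8
pos_x_2 = 14.5
pos_y_2 = 14.5
pos_z_2 = 6
radius_2 = 2.5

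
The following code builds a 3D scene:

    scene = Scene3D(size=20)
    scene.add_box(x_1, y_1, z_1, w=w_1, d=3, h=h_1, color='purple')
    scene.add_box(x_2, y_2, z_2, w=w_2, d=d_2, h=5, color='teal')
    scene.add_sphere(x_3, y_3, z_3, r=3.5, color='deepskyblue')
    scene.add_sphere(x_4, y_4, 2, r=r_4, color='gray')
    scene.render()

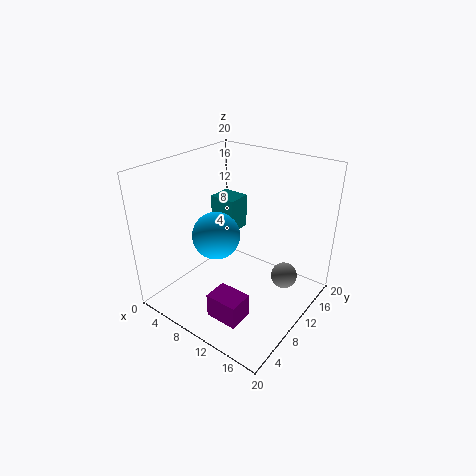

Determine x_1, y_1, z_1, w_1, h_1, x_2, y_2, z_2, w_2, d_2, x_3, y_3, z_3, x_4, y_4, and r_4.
x_1 = 12.5, y_1 = 0.5, z_1 = 4.5, w_1 = 4, h_1 = 3, x_2 = 3.5, y_2 = 12, z_2 = 9, w_2 = 4, d_2 = 3.5, x_3 = 6, y_3 = 10, z_3 = 9, x_4 = 14.5, y_4 = 16, r_4 = 2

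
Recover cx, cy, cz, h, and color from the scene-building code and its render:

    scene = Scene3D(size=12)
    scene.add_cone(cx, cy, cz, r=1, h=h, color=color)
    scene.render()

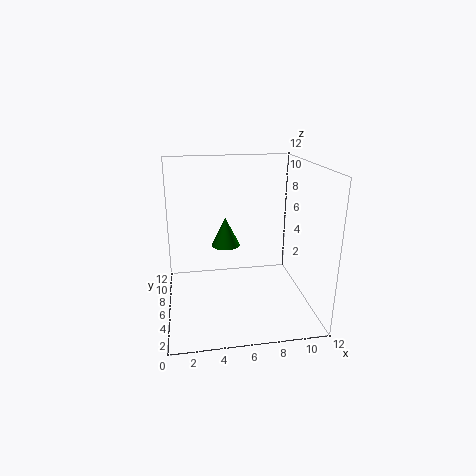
cx = 4.5, cy = 2.5, cz = 7, h = 2, color = 'green'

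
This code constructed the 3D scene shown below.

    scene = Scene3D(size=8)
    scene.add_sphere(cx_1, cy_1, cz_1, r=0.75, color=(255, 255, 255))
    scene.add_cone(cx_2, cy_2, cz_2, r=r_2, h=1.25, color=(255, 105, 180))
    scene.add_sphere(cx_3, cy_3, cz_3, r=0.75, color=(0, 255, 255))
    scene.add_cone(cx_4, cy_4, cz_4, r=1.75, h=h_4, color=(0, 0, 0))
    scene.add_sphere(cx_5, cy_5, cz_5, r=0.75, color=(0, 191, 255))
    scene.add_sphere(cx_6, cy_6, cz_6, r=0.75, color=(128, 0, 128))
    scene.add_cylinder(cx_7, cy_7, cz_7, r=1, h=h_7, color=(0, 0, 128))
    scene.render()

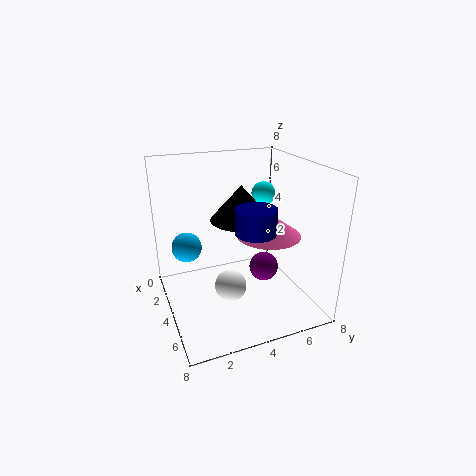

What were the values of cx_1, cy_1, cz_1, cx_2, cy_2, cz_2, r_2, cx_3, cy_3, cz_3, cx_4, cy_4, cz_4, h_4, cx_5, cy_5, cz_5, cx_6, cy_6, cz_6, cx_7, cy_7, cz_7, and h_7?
cx_1 = 6.75, cy_1 = 2.5, cz_1 = 3, cx_2 = 4.75, cy_2 = 5.5, cz_2 = 4.25, r_2 = 1.75, cx_3 = 1.5, cy_3 = 6.75, cz_3 = 5.5, cx_4 = 3.25, cy_4 = 4.5, cz_4 = 4.75, h_4 = 2, cx_5 = 4.5, cy_5 = 1, cz_5 = 4.25, cx_6 = 5.75, cy_6 = 4.75, cz_6 = 3, cx_7 = 6.25, cy_7 = 4, cz_7 = 5.25, h_7 = 1.25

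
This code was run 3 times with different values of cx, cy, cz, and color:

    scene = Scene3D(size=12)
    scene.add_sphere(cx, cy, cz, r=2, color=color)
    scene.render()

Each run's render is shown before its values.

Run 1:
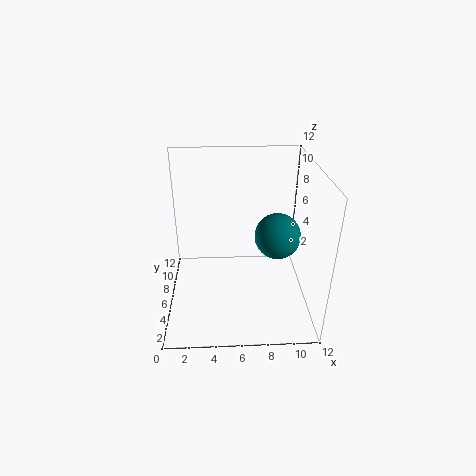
cx = 9.5; cy = 7; cz = 5.5; color = 'teal'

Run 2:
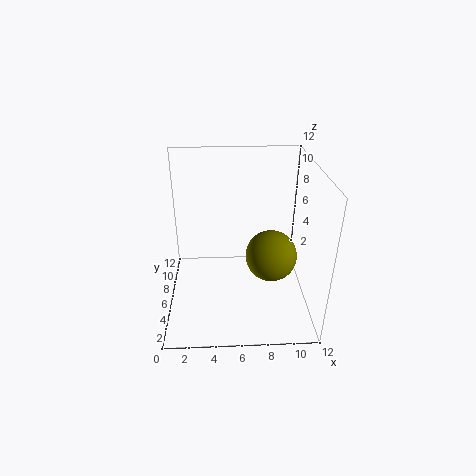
cx = 8.5; cy = 4; cz = 5.5; color = 'olive'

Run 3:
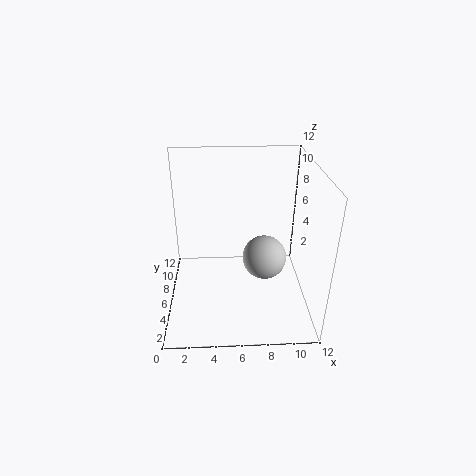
cx = 8.5; cy = 7.5; cz = 3; color = 'lightgray'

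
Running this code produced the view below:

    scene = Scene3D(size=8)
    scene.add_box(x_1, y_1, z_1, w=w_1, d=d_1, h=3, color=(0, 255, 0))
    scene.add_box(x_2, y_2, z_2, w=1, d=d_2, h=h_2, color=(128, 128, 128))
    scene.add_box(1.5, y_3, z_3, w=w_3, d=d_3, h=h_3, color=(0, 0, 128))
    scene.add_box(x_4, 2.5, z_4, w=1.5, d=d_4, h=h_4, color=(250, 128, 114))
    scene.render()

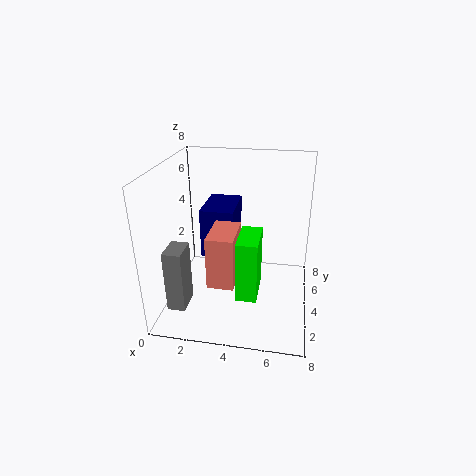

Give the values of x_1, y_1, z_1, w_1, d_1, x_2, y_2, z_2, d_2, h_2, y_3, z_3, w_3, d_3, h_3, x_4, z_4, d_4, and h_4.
x_1 = 4.5; y_1 = 0.5; z_1 = 2.5; w_1 = 1; d_1 = 2; x_2 = 0.5; y_2 = 1.5; z_2 = 0.5; d_2 = 1.5; h_2 = 3.5; y_3 = 5; z_3 = 2; w_3 = 2; d_3 = 3; h_3 = 3; x_4 = 2.5; z_4 = 1.5; d_4 = 2.5; h_4 = 3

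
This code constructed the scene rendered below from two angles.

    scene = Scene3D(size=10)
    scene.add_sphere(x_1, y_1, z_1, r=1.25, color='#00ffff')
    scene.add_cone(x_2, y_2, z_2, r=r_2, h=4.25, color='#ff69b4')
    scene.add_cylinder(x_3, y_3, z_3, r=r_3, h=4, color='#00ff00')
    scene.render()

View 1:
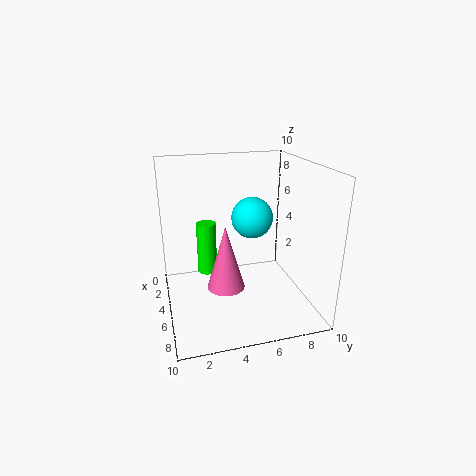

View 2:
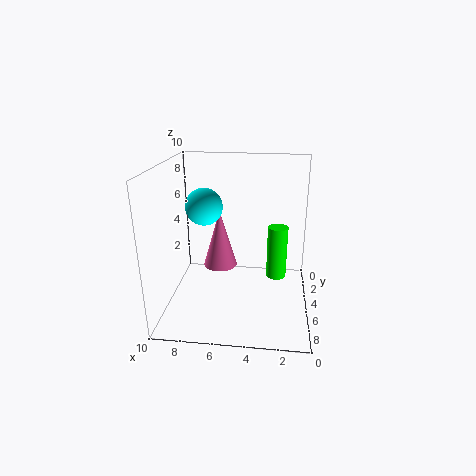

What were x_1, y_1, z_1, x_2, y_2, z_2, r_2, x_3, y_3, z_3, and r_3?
x_1 = 7.25; y_1 = 5.25; z_1 = 7.25; x_2 = 6.5; y_2 = 3.75; z_2 = 2.25; r_2 = 1.25; x_3 = 2.25; y_3 = 3.25; z_3 = 1.25; r_3 = 0.75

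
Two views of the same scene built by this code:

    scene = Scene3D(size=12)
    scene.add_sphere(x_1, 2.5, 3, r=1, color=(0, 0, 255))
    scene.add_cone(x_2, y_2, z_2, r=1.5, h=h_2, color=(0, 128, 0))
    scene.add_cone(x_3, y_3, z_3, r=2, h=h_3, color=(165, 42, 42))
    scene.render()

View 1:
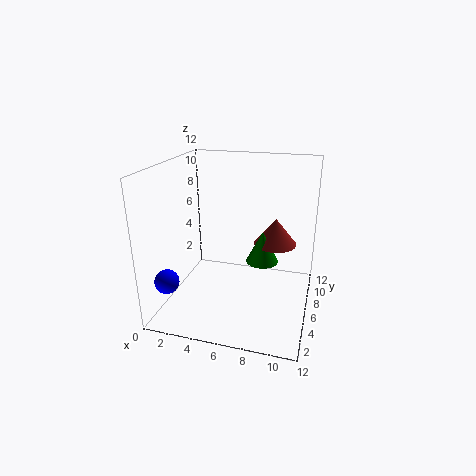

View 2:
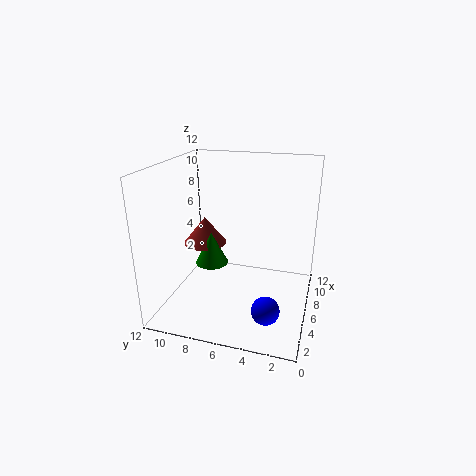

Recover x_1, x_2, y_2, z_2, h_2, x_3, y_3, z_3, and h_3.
x_1 = 1, x_2 = 7.5, y_2 = 9, z_2 = 2.5, h_2 = 3, x_3 = 8.5, y_3 = 10, z_3 = 4, h_3 = 2.5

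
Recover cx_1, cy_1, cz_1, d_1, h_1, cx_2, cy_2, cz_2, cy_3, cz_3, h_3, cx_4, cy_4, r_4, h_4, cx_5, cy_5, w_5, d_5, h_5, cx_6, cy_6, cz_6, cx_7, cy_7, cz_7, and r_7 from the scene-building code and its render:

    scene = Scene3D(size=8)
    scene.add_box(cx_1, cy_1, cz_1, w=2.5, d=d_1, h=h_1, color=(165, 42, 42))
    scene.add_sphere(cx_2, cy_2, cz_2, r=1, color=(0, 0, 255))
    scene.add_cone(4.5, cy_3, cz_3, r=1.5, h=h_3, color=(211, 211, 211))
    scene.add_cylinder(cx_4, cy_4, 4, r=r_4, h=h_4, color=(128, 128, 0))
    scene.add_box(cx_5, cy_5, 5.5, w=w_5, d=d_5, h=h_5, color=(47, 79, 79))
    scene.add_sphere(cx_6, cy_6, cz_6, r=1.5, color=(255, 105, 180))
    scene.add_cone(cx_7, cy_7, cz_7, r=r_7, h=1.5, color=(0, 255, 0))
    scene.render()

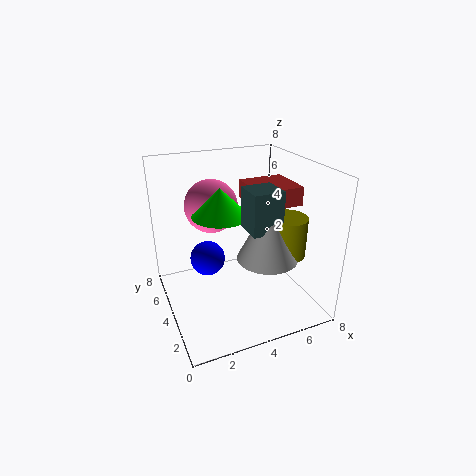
cx_1 = 4.5; cy_1 = 2.5; cz_1 = 6; d_1 = 2.5; h_1 = 1; cx_2 = 2.5; cy_2 = 5; cz_2 = 2.5; cy_3 = 1.5; cz_3 = 4; h_3 = 3; cx_4 = 5.5; cy_4 = 1.5; r_4 = 1; h_4 = 2; cx_5 = 3.5; cy_5 = 1; w_5 = 1.5; d_5 = 1.5; h_5 = 2; cx_6 = 3; cy_6 = 5.5; cz_6 = 5.5; cx_7 = 3; cy_7 = 4; cz_7 = 5.5; r_7 = 1.5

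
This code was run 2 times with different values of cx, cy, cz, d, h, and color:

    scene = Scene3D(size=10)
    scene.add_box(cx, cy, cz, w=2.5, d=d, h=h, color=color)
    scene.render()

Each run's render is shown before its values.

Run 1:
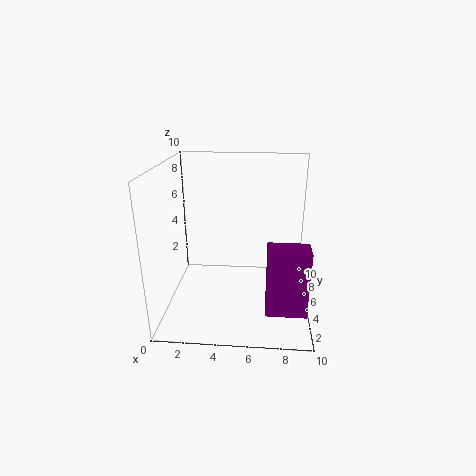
cx = 7, cy = 0.75, cz = 1.75, d = 1.5, h = 4.25, color = 'purple'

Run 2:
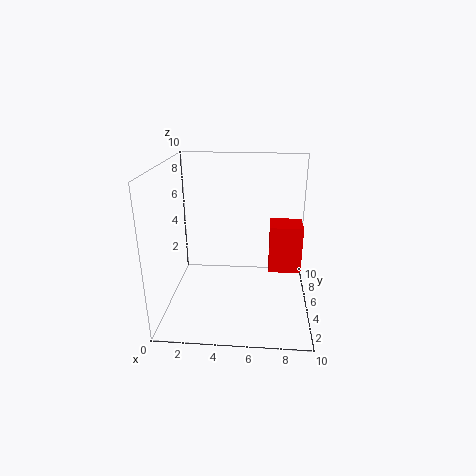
cx = 7.25, cy = 7, cz = 1.25, d = 2.25, h = 3.75, color = 'red'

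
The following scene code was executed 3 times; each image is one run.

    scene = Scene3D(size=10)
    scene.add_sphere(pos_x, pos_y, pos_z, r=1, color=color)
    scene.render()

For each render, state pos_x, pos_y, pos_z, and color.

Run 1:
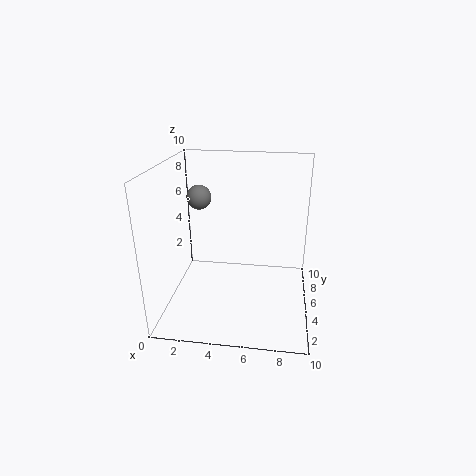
pos_x = 1.25; pos_y = 9; pos_z = 6.5; color = 'gray'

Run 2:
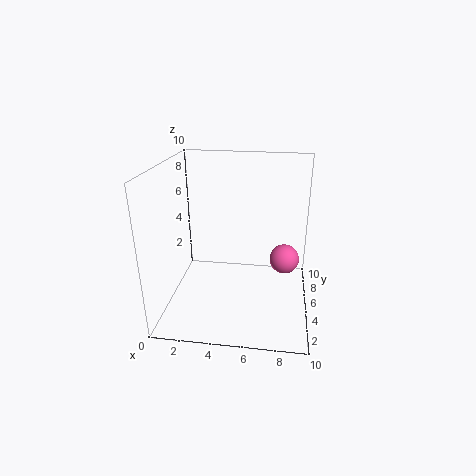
pos_x = 8.25; pos_y = 4.75; pos_z = 3.75; color = 'hotpink'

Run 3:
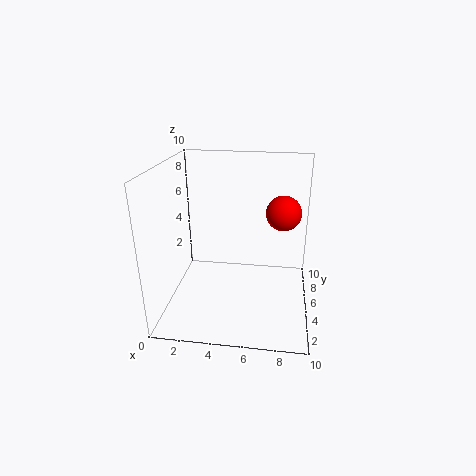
pos_x = 8; pos_y = 2.25; pos_z = 8; color = 'red'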